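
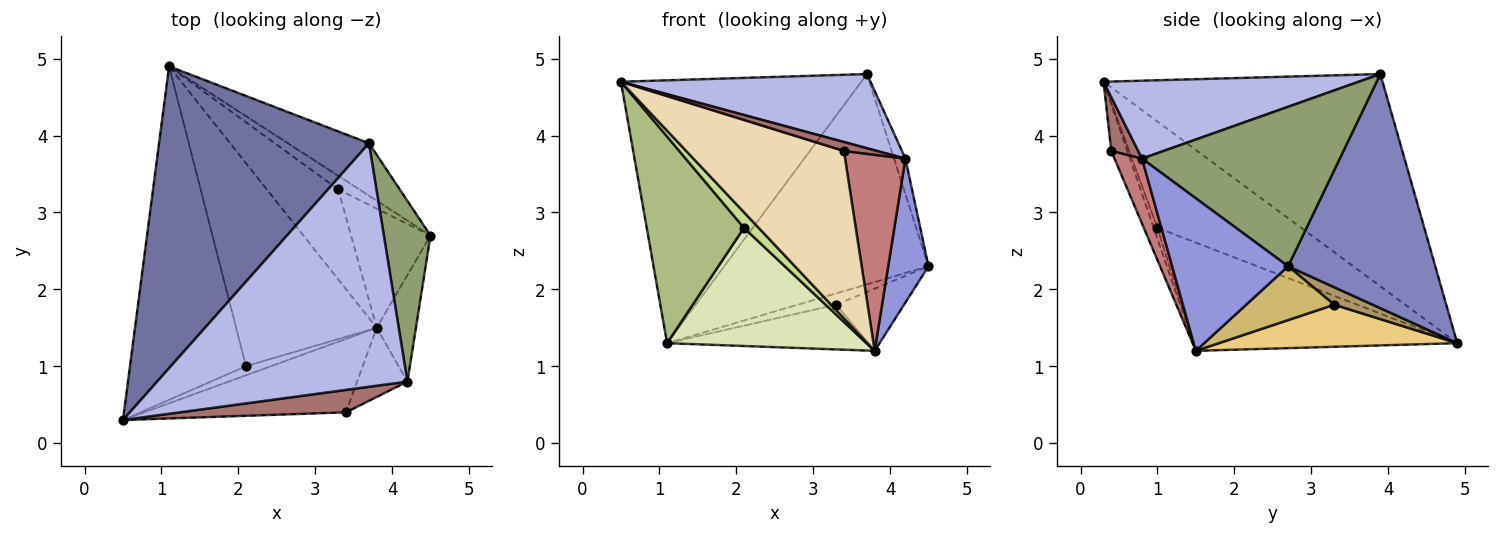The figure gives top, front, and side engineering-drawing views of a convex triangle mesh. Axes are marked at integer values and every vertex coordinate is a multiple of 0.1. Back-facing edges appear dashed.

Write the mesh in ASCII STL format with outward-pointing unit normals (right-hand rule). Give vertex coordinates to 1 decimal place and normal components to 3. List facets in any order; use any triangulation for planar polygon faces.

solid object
 facet normal -0.606 0.522 0.600
  outer loop
   vertex 3.7 3.9 4.8
   vertex 1.1 4.9 1.3
   vertex 0.5 0.3 4.7
  endloop
 endfacet
 facet normal 0.573 0.795 -0.198
  outer loop
   vertex 3.7 3.9 4.8
   vertex 4.5 2.7 2.3
   vertex 1.1 4.9 1.3
  endloop
 endfacet
 facet normal 0.918 -0.319 -0.236
  outer loop
   vertex 4.2 0.8 3.7
   vertex 3.8 1.5 1.2
   vertex 4.5 2.7 2.3
  endloop
 endfacet
 facet normal 0.286 -0.279 0.917
  outer loop
   vertex 4.2 0.8 3.7
   vertex 3.7 3.9 4.8
   vertex 0.5 0.3 4.7
  endloop
 endfacet
 facet normal 0.958 0.055 0.280
  outer loop
   vertex 4.2 0.8 3.7
   vertex 4.5 2.7 2.3
   vertex 3.7 3.9 4.8
  endloop
 endfacet
 facet normal -0.615 -0.415 -0.671
  outer loop
   vertex 2.1 1.0 2.8
   vertex 0.5 0.3 4.7
   vertex 1.1 4.9 1.3
  endloop
 endfacet
 facet normal -0.214 -0.844 -0.491
  outer loop
   vertex 2.1 1.0 2.8
   vertex 3.8 1.5 1.2
   vertex 0.5 0.3 4.7
  endloop
 endfacet
 facet normal -0.554 -0.419 -0.720
  outer loop
   vertex 2.1 1.0 2.8
   vertex 1.1 4.9 1.3
   vertex 3.8 1.5 1.2
  endloop
 endfacet
 facet normal 0.539 0.539 -0.647
  outer loop
   vertex 3.3 3.3 1.8
   vertex 1.1 4.9 1.3
   vertex 4.5 2.7 2.3
  endloop
 endfacet
 facet normal 0.515 0.396 -0.760
  outer loop
   vertex 3.3 3.3 1.8
   vertex 4.5 2.7 2.3
   vertex 3.8 1.5 1.2
  endloop
 endfacet
 facet normal 0.466 0.394 -0.792
  outer loop
   vertex 3.3 3.3 1.8
   vertex 3.8 1.5 1.2
   vertex 1.1 4.9 1.3
  endloop
 endfacet
 facet normal -0.093 -0.912 -0.400
  outer loop
   vertex 3.4 0.4 3.8
   vertex 0.5 0.3 4.7
   vertex 3.8 1.5 1.2
  endloop
 endfacet
 facet normal 0.288 -0.354 0.890
  outer loop
   vertex 3.4 0.4 3.8
   vertex 4.2 0.8 3.7
   vertex 0.5 0.3 4.7
  endloop
 endfacet
 facet normal 0.395 -0.866 -0.306
  outer loop
   vertex 3.4 0.4 3.8
   vertex 3.8 1.5 1.2
   vertex 4.2 0.8 3.7
  endloop
 endfacet
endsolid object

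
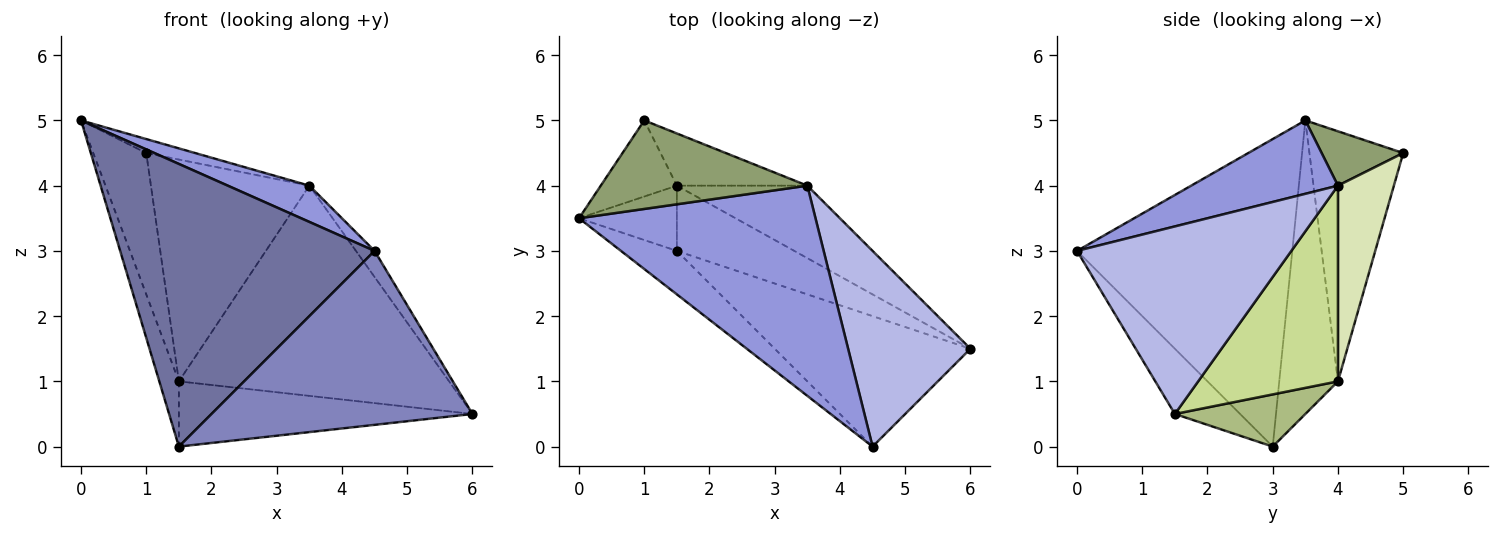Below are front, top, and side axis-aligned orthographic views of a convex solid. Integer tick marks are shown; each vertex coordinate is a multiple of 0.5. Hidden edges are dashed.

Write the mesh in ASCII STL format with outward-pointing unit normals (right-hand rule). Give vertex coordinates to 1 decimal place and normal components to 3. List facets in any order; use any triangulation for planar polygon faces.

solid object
 facet normal -0.642 -0.758 -0.117
  outer loop
   vertex 1.5 3.0 0.0
   vertex 4.5 0.0 3.0
   vertex 0.0 3.5 5.0
  endloop
 endfacet
 facet normal -0.196 -0.784 -0.588
  outer loop
   vertex 1.5 3.0 0.0
   vertex 6.0 1.5 0.5
   vertex 4.5 0.0 3.0
  endloop
 endfacet
 facet normal 0.292 -0.162 0.942
  outer loop
   vertex 3.5 4.0 4.0
   vertex 0.0 3.5 5.0
   vertex 4.5 0.0 3.0
  endloop
 endfacet
 facet normal 0.835 0.073 0.545
  outer loop
   vertex 3.5 4.0 4.0
   vertex 4.5 0.0 3.0
   vertex 6.0 1.5 0.5
  endloop
 endfacet
 facet normal 0.252 0.151 0.956
  outer loop
   vertex 1.0 5.0 4.5
   vertex 0.0 3.5 5.0
   vertex 3.5 4.0 4.0
  endloop
 endfacet
 facet normal 0.300 0.675 -0.675
  outer loop
   vertex 1.5 4.0 1.0
   vertex 6.0 1.5 0.5
   vertex 1.5 3.0 0.0
  endloop
 endfacet
 facet normal 0.439 0.849 -0.293
  outer loop
   vertex 1.5 4.0 1.0
   vertex 3.5 4.0 4.0
   vertex 6.0 1.5 0.5
  endloop
 endfacet
 facet normal 0.325 0.921 -0.217
  outer loop
   vertex 1.5 4.0 1.0
   vertex 1.0 5.0 4.5
   vertex 3.5 4.0 4.0
  endloop
 endfacet
 facet normal -0.905 0.302 -0.302
  outer loop
   vertex 1.5 4.0 1.0
   vertex 1.5 3.0 0.0
   vertex 0.0 3.5 5.0
  endloop
 endfacet
 facet normal -0.842 0.476 -0.256
  outer loop
   vertex 1.5 4.0 1.0
   vertex 0.0 3.5 5.0
   vertex 1.0 5.0 4.5
  endloop
 endfacet
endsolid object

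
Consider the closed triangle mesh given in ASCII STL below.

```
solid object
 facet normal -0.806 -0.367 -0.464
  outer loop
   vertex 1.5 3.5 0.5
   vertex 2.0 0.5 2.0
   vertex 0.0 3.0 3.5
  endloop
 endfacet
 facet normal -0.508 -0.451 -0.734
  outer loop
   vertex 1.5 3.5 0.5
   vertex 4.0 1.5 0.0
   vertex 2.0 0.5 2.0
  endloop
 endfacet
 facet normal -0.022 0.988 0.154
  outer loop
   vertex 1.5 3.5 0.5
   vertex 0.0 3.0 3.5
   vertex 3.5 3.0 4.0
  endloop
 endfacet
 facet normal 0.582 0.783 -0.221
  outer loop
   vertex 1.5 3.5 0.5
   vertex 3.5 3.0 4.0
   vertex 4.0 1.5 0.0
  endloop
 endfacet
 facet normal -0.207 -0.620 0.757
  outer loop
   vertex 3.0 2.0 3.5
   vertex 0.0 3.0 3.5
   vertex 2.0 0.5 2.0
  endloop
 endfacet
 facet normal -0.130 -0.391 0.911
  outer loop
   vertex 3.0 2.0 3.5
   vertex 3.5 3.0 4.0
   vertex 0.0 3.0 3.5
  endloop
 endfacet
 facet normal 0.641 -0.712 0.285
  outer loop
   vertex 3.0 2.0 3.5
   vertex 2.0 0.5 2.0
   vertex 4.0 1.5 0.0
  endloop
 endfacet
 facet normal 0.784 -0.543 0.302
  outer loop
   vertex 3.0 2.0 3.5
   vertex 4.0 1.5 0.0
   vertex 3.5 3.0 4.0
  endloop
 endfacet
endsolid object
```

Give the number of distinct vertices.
6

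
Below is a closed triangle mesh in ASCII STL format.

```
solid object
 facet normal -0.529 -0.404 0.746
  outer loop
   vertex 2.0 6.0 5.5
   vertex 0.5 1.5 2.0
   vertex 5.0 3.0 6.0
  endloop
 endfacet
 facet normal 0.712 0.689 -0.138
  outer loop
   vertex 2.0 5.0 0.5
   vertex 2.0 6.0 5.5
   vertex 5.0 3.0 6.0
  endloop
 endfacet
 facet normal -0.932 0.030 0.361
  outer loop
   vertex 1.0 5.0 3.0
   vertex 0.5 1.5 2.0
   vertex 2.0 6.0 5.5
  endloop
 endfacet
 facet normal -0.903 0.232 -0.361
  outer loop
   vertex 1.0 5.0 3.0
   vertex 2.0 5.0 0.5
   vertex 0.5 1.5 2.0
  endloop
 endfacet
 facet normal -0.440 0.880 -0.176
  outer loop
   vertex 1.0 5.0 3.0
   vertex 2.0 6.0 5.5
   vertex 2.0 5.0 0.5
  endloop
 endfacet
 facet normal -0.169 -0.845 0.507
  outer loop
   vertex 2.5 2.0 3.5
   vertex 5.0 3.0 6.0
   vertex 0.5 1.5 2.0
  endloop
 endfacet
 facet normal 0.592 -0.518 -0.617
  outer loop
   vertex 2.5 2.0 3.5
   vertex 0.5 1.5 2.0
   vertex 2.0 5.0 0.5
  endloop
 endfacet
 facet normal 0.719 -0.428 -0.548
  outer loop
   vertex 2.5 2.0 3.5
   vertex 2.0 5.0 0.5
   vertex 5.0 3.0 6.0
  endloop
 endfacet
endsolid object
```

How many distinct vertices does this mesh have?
6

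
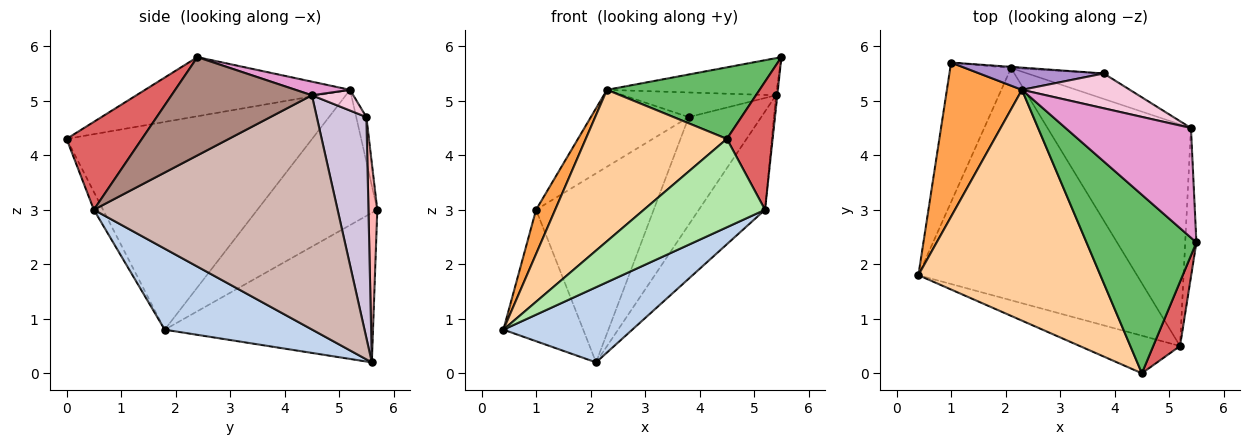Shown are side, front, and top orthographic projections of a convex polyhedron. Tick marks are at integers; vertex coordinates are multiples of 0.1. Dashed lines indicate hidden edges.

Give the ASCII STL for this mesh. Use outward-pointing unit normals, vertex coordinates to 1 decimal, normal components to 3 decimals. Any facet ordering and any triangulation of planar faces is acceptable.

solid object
 facet normal -0.873 0.335 -0.355
  outer loop
   vertex 2.1 5.6 0.2
   vertex 0.4 1.8 0.8
   vertex 1.0 5.7 3.0
  endloop
 endfacet
 facet normal 0.333 -0.290 -0.897
  outer loop
   vertex 5.2 0.5 3.0
   vertex 0.4 1.8 0.8
   vertex 2.1 5.6 0.2
  endloop
 endfacet
 facet normal -0.866 -0.138 0.480
  outer loop
   vertex 2.3 5.2 5.2
   vertex 1.0 5.7 3.0
   vertex 0.4 1.8 0.8
  endloop
 endfacet
 facet normal -0.690 -0.397 0.605
  outer loop
   vertex 4.5 0.0 4.3
   vertex 2.3 5.2 5.2
   vertex 0.4 1.8 0.8
  endloop
 endfacet
 facet normal -0.447 -0.333 0.830
  outer loop
   vertex 4.5 0.0 4.3
   vertex 5.5 2.4 5.8
   vertex 2.3 5.2 5.2
  endloop
 endfacet
 facet normal -0.070 -0.918 -0.391
  outer loop
   vertex 4.5 0.0 4.3
   vertex 0.4 1.8 0.8
   vertex 5.2 0.5 3.0
  endloop
 endfacet
 facet normal 0.827 -0.502 0.252
  outer loop
   vertex 4.5 0.0 4.3
   vertex 5.2 0.5 3.0
   vertex 5.5 2.4 5.8
  endloop
 endfacet
 facet normal 0.075 0.997 -0.006
  outer loop
   vertex 3.8 5.5 4.7
   vertex 2.1 5.6 0.2
   vertex 1.0 5.7 3.0
  endloop
 endfacet
 facet normal -0.099 0.956 0.276
  outer loop
   vertex 3.8 5.5 4.7
   vertex 1.0 5.7 3.0
   vertex 2.3 5.2 5.2
  endloop
 endfacet
 facet normal 0.554 0.810 -0.191
  outer loop
   vertex 5.4 4.5 5.1
   vertex 2.1 5.6 0.2
   vertex 3.8 5.5 4.7
  endloop
 endfacet
 facet normal 0.994 0.010 -0.113
  outer loop
   vertex 5.4 4.5 5.1
   vertex 5.5 2.4 5.8
   vertex 5.2 0.5 3.0
  endloop
 endfacet
 facet normal 0.831 0.226 -0.509
  outer loop
   vertex 5.4 4.5 5.1
   vertex 5.2 0.5 3.0
   vertex 2.1 5.6 0.2
  endloop
 endfacet
 facet normal 0.102 0.319 0.942
  outer loop
   vertex 5.4 4.5 5.1
   vertex 2.3 5.2 5.2
   vertex 5.5 2.4 5.8
  endloop
 endfacet
 facet normal 0.155 0.570 0.807
  outer loop
   vertex 5.4 4.5 5.1
   vertex 3.8 5.5 4.7
   vertex 2.3 5.2 5.2
  endloop
 endfacet
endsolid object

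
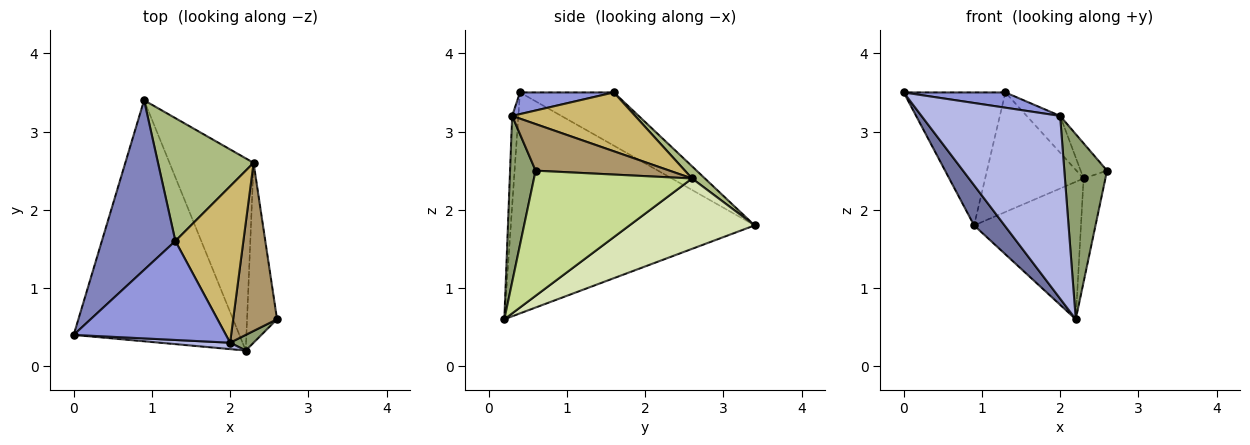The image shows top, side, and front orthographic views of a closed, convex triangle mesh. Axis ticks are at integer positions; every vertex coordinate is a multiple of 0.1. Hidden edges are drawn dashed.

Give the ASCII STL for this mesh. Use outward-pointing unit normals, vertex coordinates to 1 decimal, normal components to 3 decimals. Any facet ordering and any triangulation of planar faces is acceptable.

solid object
 facet normal -0.796 -0.100 -0.597
  outer loop
   vertex 2.2 0.2 0.6
   vertex 0.0 0.4 3.5
   vertex 0.9 3.4 1.8
  endloop
 endfacet
 facet normal -0.495 0.536 0.684
  outer loop
   vertex 1.3 1.6 3.5
   vertex 0.9 3.4 1.8
   vertex 0.0 0.4 3.5
  endloop
 endfacet
 facet normal 0.139 -0.151 0.979
  outer loop
   vertex 2.0 0.3 3.2
   vertex 1.3 1.6 3.5
   vertex 0.0 0.4 3.5
  endloop
 endfacet
 facet normal -0.045 -0.998 0.035
  outer loop
   vertex 2.0 0.3 3.2
   vertex 0.0 0.4 3.5
   vertex 2.2 0.2 0.6
  endloop
 endfacet
 facet normal 0.512 -0.856 0.072
  outer loop
   vertex 2.0 0.3 3.2
   vertex 2.2 0.2 0.6
   vertex 2.6 0.6 2.5
  endloop
 endfacet
 facet normal 0.091 0.694 0.714
  outer loop
   vertex 2.3 2.6 2.4
   vertex 0.9 3.4 1.8
   vertex 1.3 1.6 3.5
  endloop
 endfacet
 facet normal 0.964 0.133 -0.231
  outer loop
   vertex 2.3 2.6 2.4
   vertex 2.6 0.6 2.5
   vertex 2.2 0.2 0.6
  endloop
 endfacet
 facet normal 0.563 0.481 -0.672
  outer loop
   vertex 2.3 2.6 2.4
   vertex 2.2 0.2 0.6
   vertex 0.9 3.4 1.8
  endloop
 endfacet
 facet normal 0.721 0.142 0.679
  outer loop
   vertex 2.3 2.6 2.4
   vertex 2.0 0.3 3.2
   vertex 2.6 0.6 2.5
  endloop
 endfacet
 facet normal 0.644 0.175 0.745
  outer loop
   vertex 2.3 2.6 2.4
   vertex 1.3 1.6 3.5
   vertex 2.0 0.3 3.2
  endloop
 endfacet
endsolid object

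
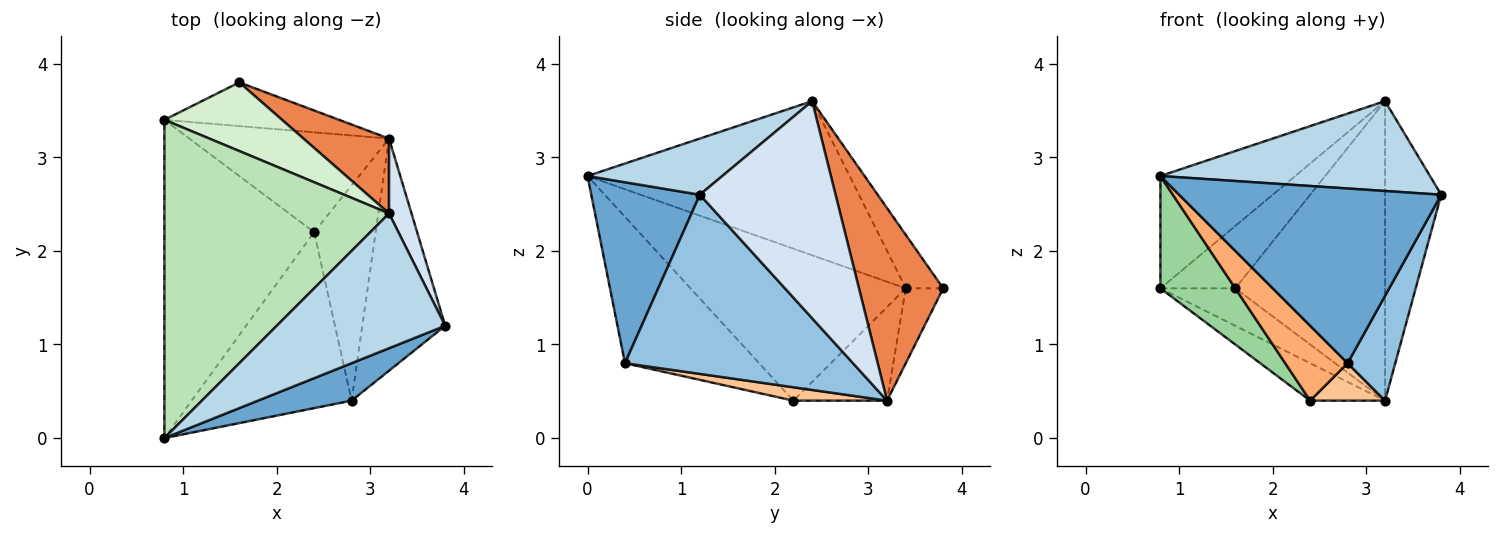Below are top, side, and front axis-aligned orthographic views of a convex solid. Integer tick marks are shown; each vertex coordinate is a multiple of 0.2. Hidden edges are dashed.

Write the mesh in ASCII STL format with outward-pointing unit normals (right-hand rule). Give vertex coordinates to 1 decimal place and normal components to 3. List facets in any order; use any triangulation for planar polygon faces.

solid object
 facet normal 0.375 -0.906 0.194
  outer loop
   vertex 2.8 0.4 0.8
   vertex 3.8 1.2 2.6
   vertex 0.8 0.0 2.8
  endloop
 endfacet
 facet normal 0.892 -0.186 -0.413
  outer loop
   vertex 2.8 0.4 0.8
   vertex 3.2 3.2 0.4
   vertex 3.8 1.2 2.6
  endloop
 endfacet
 facet normal 0.267 -0.535 0.802
  outer loop
   vertex 3.2 2.4 3.6
   vertex 0.8 0.0 2.8
   vertex 3.8 1.2 2.6
  endloop
 endfacet
 facet normal 0.920 0.381 0.095
  outer loop
   vertex 3.2 2.4 3.6
   vertex 3.8 1.2 2.6
   vertex 3.2 3.2 0.4
  endloop
 endfacet
 facet normal 0.479 0.852 0.213
  outer loop
   vertex 3.2 2.4 3.6
   vertex 3.2 3.2 0.4
   vertex 1.6 3.8 1.6
  endloop
 endfacet
 facet normal -0.644 -0.300 -0.704
  outer loop
   vertex 2.4 2.2 0.4
   vertex 2.8 0.4 0.8
   vertex 0.8 0.0 2.8
  endloop
 endfacet
 facet normal 0.209 -0.168 -0.963
  outer loop
   vertex 2.4 2.2 0.4
   vertex 3.2 3.2 0.4
   vertex 2.8 0.4 0.8
  endloop
 endfacet
 facet normal -0.309 0.619 -0.722
  outer loop
   vertex 0.8 3.4 1.6
   vertex 1.6 3.8 1.6
   vertex 3.2 3.2 0.4
  endloop
 endfacet
 facet normal -0.402 0.322 -0.857
  outer loop
   vertex 0.8 3.4 1.6
   vertex 3.2 3.2 0.4
   vertex 2.4 2.2 0.4
  endloop
 endfacet
 facet normal -0.691 -0.240 -0.681
  outer loop
   vertex 0.8 3.4 1.6
   vertex 2.4 2.2 0.4
   vertex 0.8 0.0 2.8
  endloop
 endfacet
 facet normal -0.543 0.279 0.792
  outer loop
   vertex 0.8 3.4 1.6
   vertex 0.8 0.0 2.8
   vertex 3.2 2.4 3.6
  endloop
 endfacet
 facet normal -0.319 0.638 0.701
  outer loop
   vertex 0.8 3.4 1.6
   vertex 3.2 2.4 3.6
   vertex 1.6 3.8 1.6
  endloop
 endfacet
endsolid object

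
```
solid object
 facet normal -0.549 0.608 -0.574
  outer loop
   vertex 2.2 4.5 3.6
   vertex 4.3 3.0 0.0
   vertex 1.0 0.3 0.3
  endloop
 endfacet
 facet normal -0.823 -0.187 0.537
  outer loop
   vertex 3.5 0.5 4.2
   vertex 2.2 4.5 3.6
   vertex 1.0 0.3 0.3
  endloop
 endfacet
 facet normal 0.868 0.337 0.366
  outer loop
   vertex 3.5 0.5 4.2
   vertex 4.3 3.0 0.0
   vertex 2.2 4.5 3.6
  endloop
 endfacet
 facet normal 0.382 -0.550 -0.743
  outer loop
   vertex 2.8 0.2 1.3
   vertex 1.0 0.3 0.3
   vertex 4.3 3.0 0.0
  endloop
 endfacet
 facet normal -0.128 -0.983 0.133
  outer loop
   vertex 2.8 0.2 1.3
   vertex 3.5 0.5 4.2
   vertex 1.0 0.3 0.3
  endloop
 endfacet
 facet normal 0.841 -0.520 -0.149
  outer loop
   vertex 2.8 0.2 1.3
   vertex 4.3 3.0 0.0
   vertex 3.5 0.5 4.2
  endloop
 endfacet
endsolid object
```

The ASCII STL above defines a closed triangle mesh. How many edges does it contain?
9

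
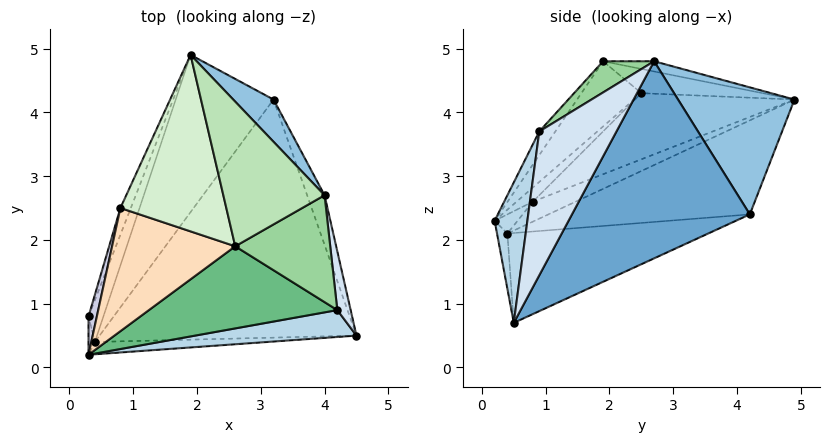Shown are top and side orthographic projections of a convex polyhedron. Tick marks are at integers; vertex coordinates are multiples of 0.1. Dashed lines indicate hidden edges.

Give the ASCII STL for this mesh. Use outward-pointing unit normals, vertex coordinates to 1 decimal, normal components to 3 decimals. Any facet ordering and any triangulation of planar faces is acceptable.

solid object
 facet normal 0.928 0.364 -0.082
  outer loop
   vertex 3.2 4.2 2.4
   vertex 4.0 2.7 4.8
   vertex 4.5 0.5 0.7
  endloop
 endfacet
 facet normal 0.677 0.704 0.215
  outer loop
   vertex 3.2 4.2 2.4
   vertex 1.9 4.9 4.2
   vertex 4.0 2.7 4.8
  endloop
 endfacet
 facet normal 0.125 -0.982 0.143
  outer loop
   vertex 4.2 0.9 3.7
   vertex 0.3 0.2 2.3
   vertex 4.5 0.5 0.7
  endloop
 endfacet
 facet normal 0.994 0.054 0.092
  outer loop
   vertex 4.2 0.9 3.7
   vertex 4.5 0.5 0.7
   vertex 4.0 2.7 4.8
  endloop
 endfacet
 facet normal -0.603 0.494 -0.627
  outer loop
   vertex 0.4 0.4 2.1
   vertex 1.9 4.9 4.2
   vertex 3.2 4.2 2.4
  endloop
 endfacet
 facet normal -0.239 -0.624 -0.744
  outer loop
   vertex 0.4 0.4 2.1
   vertex 4.5 0.5 0.7
   vertex 0.3 0.2 2.3
  endloop
 endfacet
 facet normal -0.315 0.303 -0.900
  outer loop
   vertex 0.4 0.4 2.1
   vertex 3.2 4.2 2.4
   vertex 4.5 0.5 0.7
  endloop
 endfacet
 facet normal -0.389 -0.555 0.735
  outer loop
   vertex 2.6 1.9 4.8
   vertex 0.8 2.5 4.3
   vertex 0.3 0.2 2.3
  endloop
 endfacet
 facet normal -0.076 -0.790 0.608
  outer loop
   vertex 2.6 1.9 4.8
   vertex 0.3 0.2 2.3
   vertex 4.2 0.9 3.7
  endloop
 endfacet
 facet normal 0.274 -0.479 0.834
  outer loop
   vertex 2.6 1.9 4.8
   vertex 4.2 0.9 3.7
   vertex 4.0 2.7 4.8
  endloop
 endfacet
 facet normal -0.099 0.173 0.980
  outer loop
   vertex 2.6 1.9 4.8
   vertex 4.0 2.7 4.8
   vertex 1.9 4.9 4.2
  endloop
 endfacet
 facet normal -0.221 0.141 0.965
  outer loop
   vertex 2.6 1.9 4.8
   vertex 1.9 4.9 4.2
   vertex 0.8 2.5 4.3
  endloop
 endfacet
 facet normal -0.902 0.408 -0.142
  outer loop
   vertex 0.3 0.8 2.6
   vertex 0.8 2.5 4.3
   vertex 1.9 4.9 4.2
  endloop
 endfacet
 facet normal -0.704 0.479 -0.524
  outer loop
   vertex 0.3 0.8 2.6
   vertex 1.9 4.9 4.2
   vertex 0.4 0.4 2.1
  endloop
 endfacet
 facet normal -0.836 -0.246 0.491
  outer loop
   vertex 0.3 0.8 2.6
   vertex 0.3 0.2 2.3
   vertex 0.8 2.5 4.3
  endloop
 endfacet
 facet normal -0.937 0.156 -0.312
  outer loop
   vertex 0.3 0.8 2.6
   vertex 0.4 0.4 2.1
   vertex 0.3 0.2 2.3
  endloop
 endfacet
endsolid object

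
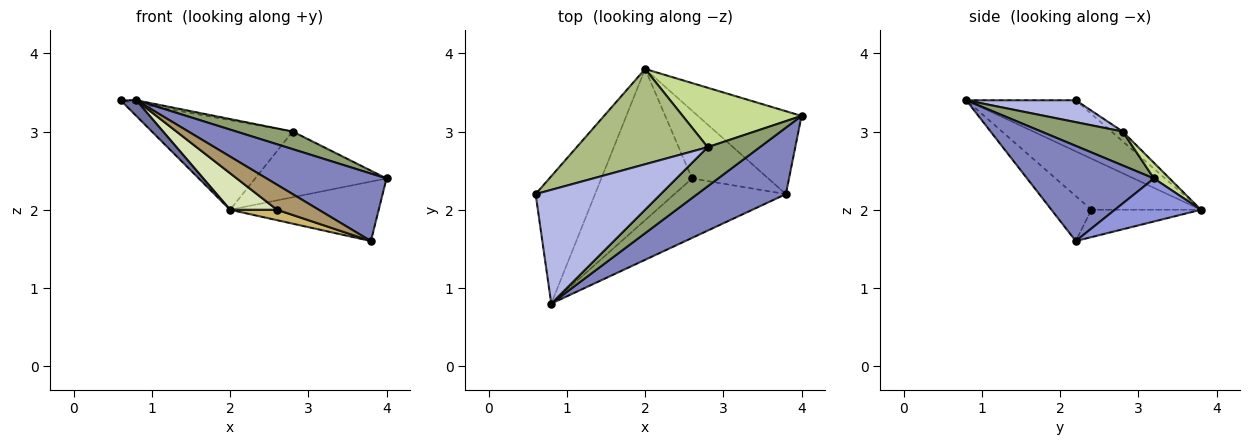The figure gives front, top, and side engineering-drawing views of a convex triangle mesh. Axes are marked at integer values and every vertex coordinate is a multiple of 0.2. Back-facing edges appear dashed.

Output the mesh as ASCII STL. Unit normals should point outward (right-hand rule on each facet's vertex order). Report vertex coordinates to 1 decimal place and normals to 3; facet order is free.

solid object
 facet normal -0.649 -0.093 -0.755
  outer loop
   vertex 2.0 3.8 2.0
   vertex 0.8 0.8 3.4
   vertex 0.6 2.2 3.4
  endloop
 endfacet
 facet normal 0.602 -0.569 0.561
  outer loop
   vertex 3.8 2.2 1.6
   vertex 4.0 3.2 2.4
   vertex 0.8 0.8 3.4
  endloop
 endfacet
 facet normal 0.320 0.552 -0.770
  outer loop
   vertex 3.8 2.2 1.6
   vertex 2.0 3.8 2.0
   vertex 4.0 3.2 2.4
  endloop
 endfacet
 facet normal 0.172 0.025 0.985
  outer loop
   vertex 2.8 2.8 3.0
   vertex 0.6 2.2 3.4
   vertex 0.8 0.8 3.4
  endloop
 endfacet
 facet normal 0.510 -0.353 0.784
  outer loop
   vertex 2.8 2.8 3.0
   vertex 0.8 0.8 3.4
   vertex 4.0 3.2 2.4
  endloop
 endfacet
 facet normal -0.054 0.684 0.727
  outer loop
   vertex 2.8 2.8 3.0
   vertex 2.0 3.8 2.0
   vertex 0.6 2.2 3.4
  endloop
 endfacet
 facet normal 0.088 0.739 0.668
  outer loop
   vertex 2.8 2.8 3.0
   vertex 4.0 3.2 2.4
   vertex 2.0 3.8 2.0
  endloop
 endfacet
 facet normal -0.480 -0.206 -0.853
  outer loop
   vertex 2.6 2.4 2.0
   vertex 0.8 0.8 3.4
   vertex 2.0 3.8 2.0
  endloop
 endfacet
 facet normal -0.349 -0.364 -0.864
  outer loop
   vertex 2.6 2.4 2.0
   vertex 3.8 2.2 1.6
   vertex 0.8 0.8 3.4
  endloop
 endfacet
 facet normal -0.334 -0.143 -0.931
  outer loop
   vertex 2.6 2.4 2.0
   vertex 2.0 3.8 2.0
   vertex 3.8 2.2 1.6
  endloop
 endfacet
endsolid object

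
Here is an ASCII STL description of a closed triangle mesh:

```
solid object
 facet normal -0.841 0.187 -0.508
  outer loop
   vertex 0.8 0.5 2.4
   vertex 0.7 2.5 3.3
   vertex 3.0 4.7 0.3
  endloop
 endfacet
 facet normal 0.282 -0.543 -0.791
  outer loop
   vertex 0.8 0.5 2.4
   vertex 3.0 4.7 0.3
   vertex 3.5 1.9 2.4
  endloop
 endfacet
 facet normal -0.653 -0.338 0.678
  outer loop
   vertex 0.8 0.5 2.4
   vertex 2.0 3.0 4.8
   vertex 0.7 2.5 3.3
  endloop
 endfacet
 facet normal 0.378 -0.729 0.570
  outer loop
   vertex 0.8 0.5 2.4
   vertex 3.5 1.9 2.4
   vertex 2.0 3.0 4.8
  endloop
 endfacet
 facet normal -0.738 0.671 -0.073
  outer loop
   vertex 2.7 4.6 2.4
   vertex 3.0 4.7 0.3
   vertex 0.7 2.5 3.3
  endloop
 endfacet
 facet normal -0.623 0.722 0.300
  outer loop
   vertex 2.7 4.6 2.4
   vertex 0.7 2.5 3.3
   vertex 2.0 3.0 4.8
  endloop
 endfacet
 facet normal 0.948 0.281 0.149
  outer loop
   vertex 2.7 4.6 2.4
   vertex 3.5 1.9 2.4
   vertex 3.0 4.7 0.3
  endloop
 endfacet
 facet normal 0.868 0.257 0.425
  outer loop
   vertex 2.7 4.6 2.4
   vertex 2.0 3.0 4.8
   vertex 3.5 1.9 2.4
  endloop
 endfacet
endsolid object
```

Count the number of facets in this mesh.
8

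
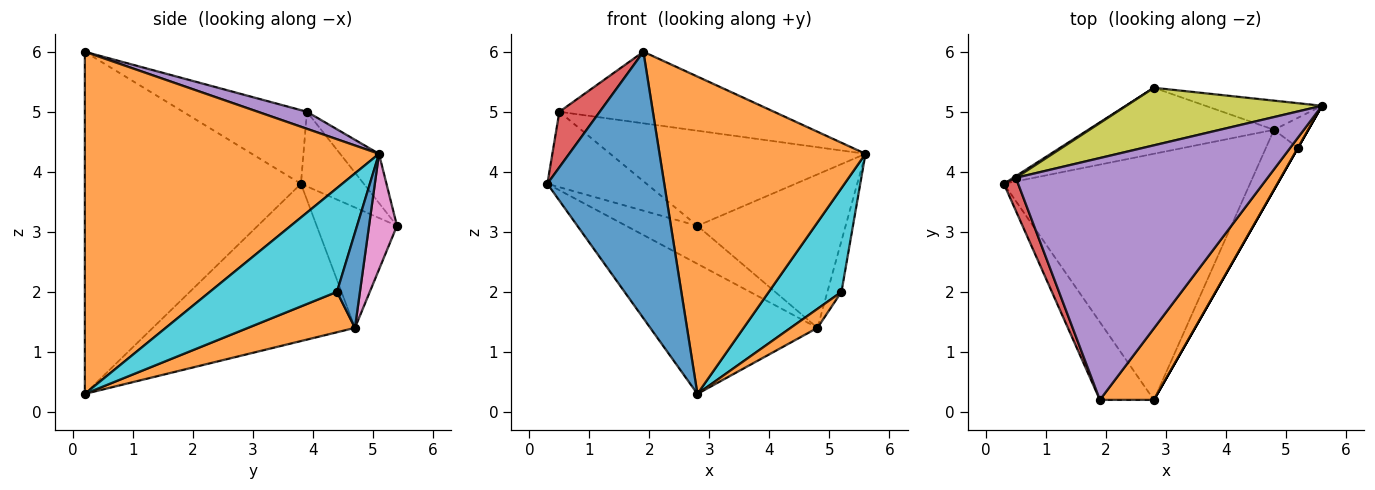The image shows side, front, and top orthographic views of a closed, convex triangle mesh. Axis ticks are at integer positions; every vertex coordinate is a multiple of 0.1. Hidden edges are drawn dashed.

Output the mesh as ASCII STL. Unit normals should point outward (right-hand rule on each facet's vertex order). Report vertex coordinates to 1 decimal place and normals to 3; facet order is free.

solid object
 facet normal -0.871 -0.471 -0.138
  outer loop
   vertex 1.9 0.2 6.0
   vertex 0.3 3.8 3.8
   vertex 2.8 0.2 0.3
  endloop
 endfacet
 facet normal 0.812 -0.569 0.128
  outer loop
   vertex 1.9 0.2 6.0
   vertex 2.8 0.2 0.3
   vertex 5.6 5.1 4.3
  endloop
 endfacet
 facet normal -0.492 0.407 -0.770
  outer loop
   vertex 4.8 4.7 1.4
   vertex 2.8 0.2 0.3
   vertex 0.3 3.8 3.8
  endloop
 endfacet
 facet normal -0.935 -0.305 0.181
  outer loop
   vertex 0.5 3.9 5.0
   vertex 0.3 3.8 3.8
   vertex 1.9 0.2 6.0
  endloop
 endfacet
 facet normal 0.065 0.283 0.957
  outer loop
   vertex 0.5 3.9 5.0
   vertex 1.9 0.2 6.0
   vertex 5.6 5.1 4.3
  endloop
 endfacet
 facet normal -0.490 0.435 -0.755
  outer loop
   vertex 2.8 5.4 3.1
   vertex 4.8 4.7 1.4
   vertex 0.3 3.8 3.8
  endloop
 endfacet
 facet normal 0.182 0.966 -0.183
  outer loop
   vertex 2.8 5.4 3.1
   vertex 5.6 5.1 4.3
   vertex 4.8 4.7 1.4
  endloop
 endfacet
 facet normal -0.535 0.845 0.019
  outer loop
   vertex 2.8 5.4 3.1
   vertex 0.3 3.8 3.8
   vertex 0.5 3.9 5.0
  endloop
 endfacet
 facet normal -0.129 0.848 0.513
  outer loop
   vertex 2.8 5.4 3.1
   vertex 0.5 3.9 5.0
   vertex 5.6 5.1 4.3
  endloop
 endfacet
 facet normal 0.868 -0.496 0.000
  outer loop
   vertex 5.2 4.4 2.0
   vertex 5.6 5.1 4.3
   vertex 2.8 0.2 0.3
  endloop
 endfacet
 facet normal 0.815 0.499 -0.294
  outer loop
   vertex 5.2 4.4 2.0
   vertex 4.8 4.7 1.4
   vertex 5.6 5.1 4.3
  endloop
 endfacet
 facet normal 0.769 -0.193 -0.609
  outer loop
   vertex 5.2 4.4 2.0
   vertex 2.8 0.2 0.3
   vertex 4.8 4.7 1.4
  endloop
 endfacet
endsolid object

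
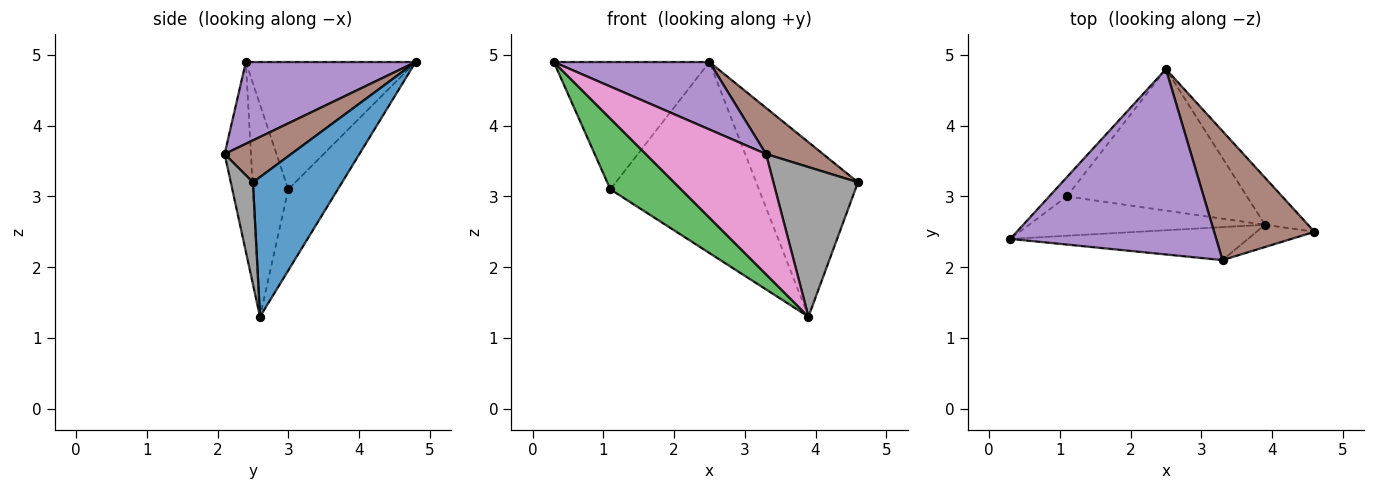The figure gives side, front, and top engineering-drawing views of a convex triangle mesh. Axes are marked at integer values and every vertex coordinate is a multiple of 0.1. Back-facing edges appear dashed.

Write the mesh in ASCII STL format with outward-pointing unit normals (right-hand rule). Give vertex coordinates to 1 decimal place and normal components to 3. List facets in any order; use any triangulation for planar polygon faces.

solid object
 facet normal 0.646 0.737 -0.199
  outer loop
   vertex 3.9 2.6 1.3
   vertex 2.5 4.8 4.9
   vertex 4.6 2.5 3.2
  endloop
 endfacet
 facet normal -0.733 0.672 -0.102
  outer loop
   vertex 1.1 3.0 3.1
   vertex 0.3 2.4 4.9
   vertex 2.5 4.8 4.9
  endloop
 endfacet
 facet normal -0.400 -0.801 -0.445
  outer loop
   vertex 1.1 3.0 3.1
   vertex 3.9 2.6 1.3
   vertex 0.3 2.4 4.9
  endloop
 endfacet
 facet normal -0.259 0.776 -0.575
  outer loop
   vertex 1.1 3.0 3.1
   vertex 2.5 4.8 4.9
   vertex 3.9 2.6 1.3
  endloop
 endfacet
 facet normal 0.349 -0.320 0.880
  outer loop
   vertex 3.3 2.1 3.6
   vertex 2.5 4.8 4.9
   vertex 0.3 2.4 4.9
  endloop
 endfacet
 facet normal 0.366 -0.313 0.876
  outer loop
   vertex 3.3 2.1 3.6
   vertex 4.6 2.5 3.2
   vertex 2.5 4.8 4.9
  endloop
 endfacet
 facet normal -0.207 -0.944 -0.259
  outer loop
   vertex 3.3 2.1 3.6
   vertex 0.3 2.4 4.9
   vertex 3.9 2.6 1.3
  endloop
 endfacet
 facet normal 0.251 -0.957 -0.143
  outer loop
   vertex 3.3 2.1 3.6
   vertex 3.9 2.6 1.3
   vertex 4.6 2.5 3.2
  endloop
 endfacet
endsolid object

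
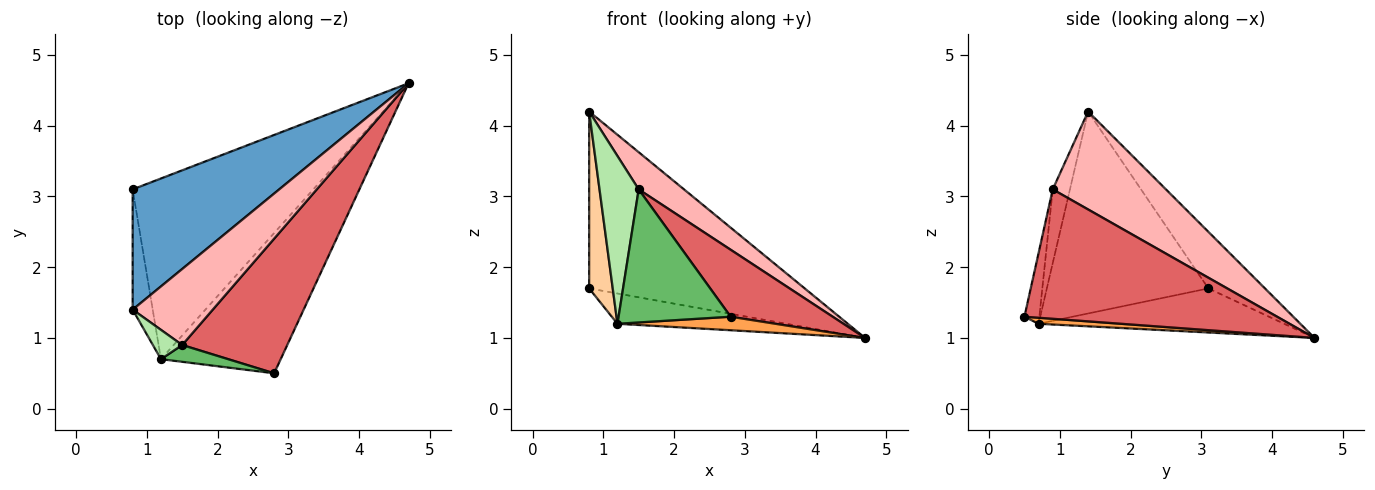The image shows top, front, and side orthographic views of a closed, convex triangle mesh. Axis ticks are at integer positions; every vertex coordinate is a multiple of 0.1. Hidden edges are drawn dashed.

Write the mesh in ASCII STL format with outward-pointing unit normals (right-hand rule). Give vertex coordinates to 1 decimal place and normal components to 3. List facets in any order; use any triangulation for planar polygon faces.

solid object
 facet normal -0.212 0.808 0.550
  outer loop
   vertex 0.8 1.4 4.2
   vertex 4.7 4.6 1.0
   vertex 0.8 3.1 1.7
  endloop
 endfacet
 facet normal -0.234 0.161 -0.959
  outer loop
   vertex 1.2 0.7 1.2
   vertex 0.8 3.1 1.7
   vertex 4.7 4.6 1.0
  endloop
 endfacet
 facet normal 0.050 -0.096 -0.994
  outer loop
   vertex 1.2 0.7 1.2
   vertex 4.7 4.6 1.0
   vertex 2.8 0.5 1.3
  endloop
 endfacet
 facet normal -0.985 -0.144 -0.098
  outer loop
   vertex 1.2 0.7 1.2
   vertex 0.8 1.4 4.2
   vertex 0.8 3.1 1.7
  endloop
 endfacet
 facet normal -0.131 -0.984 0.124
  outer loop
   vertex 1.5 0.9 3.1
   vertex 1.2 0.7 1.2
   vertex 2.8 0.5 1.3
  endloop
 endfacet
 facet normal -0.398 -0.904 0.158
  outer loop
   vertex 1.5 0.9 3.1
   vertex 0.8 1.4 4.2
   vertex 1.2 0.7 1.2
  endloop
 endfacet
 facet normal 0.741 -0.299 0.601
  outer loop
   vertex 1.5 0.9 3.1
   vertex 2.8 0.5 1.3
   vertex 4.7 4.6 1.0
  endloop
 endfacet
 facet normal 0.739 -0.296 0.605
  outer loop
   vertex 1.5 0.9 3.1
   vertex 4.7 4.6 1.0
   vertex 0.8 1.4 4.2
  endloop
 endfacet
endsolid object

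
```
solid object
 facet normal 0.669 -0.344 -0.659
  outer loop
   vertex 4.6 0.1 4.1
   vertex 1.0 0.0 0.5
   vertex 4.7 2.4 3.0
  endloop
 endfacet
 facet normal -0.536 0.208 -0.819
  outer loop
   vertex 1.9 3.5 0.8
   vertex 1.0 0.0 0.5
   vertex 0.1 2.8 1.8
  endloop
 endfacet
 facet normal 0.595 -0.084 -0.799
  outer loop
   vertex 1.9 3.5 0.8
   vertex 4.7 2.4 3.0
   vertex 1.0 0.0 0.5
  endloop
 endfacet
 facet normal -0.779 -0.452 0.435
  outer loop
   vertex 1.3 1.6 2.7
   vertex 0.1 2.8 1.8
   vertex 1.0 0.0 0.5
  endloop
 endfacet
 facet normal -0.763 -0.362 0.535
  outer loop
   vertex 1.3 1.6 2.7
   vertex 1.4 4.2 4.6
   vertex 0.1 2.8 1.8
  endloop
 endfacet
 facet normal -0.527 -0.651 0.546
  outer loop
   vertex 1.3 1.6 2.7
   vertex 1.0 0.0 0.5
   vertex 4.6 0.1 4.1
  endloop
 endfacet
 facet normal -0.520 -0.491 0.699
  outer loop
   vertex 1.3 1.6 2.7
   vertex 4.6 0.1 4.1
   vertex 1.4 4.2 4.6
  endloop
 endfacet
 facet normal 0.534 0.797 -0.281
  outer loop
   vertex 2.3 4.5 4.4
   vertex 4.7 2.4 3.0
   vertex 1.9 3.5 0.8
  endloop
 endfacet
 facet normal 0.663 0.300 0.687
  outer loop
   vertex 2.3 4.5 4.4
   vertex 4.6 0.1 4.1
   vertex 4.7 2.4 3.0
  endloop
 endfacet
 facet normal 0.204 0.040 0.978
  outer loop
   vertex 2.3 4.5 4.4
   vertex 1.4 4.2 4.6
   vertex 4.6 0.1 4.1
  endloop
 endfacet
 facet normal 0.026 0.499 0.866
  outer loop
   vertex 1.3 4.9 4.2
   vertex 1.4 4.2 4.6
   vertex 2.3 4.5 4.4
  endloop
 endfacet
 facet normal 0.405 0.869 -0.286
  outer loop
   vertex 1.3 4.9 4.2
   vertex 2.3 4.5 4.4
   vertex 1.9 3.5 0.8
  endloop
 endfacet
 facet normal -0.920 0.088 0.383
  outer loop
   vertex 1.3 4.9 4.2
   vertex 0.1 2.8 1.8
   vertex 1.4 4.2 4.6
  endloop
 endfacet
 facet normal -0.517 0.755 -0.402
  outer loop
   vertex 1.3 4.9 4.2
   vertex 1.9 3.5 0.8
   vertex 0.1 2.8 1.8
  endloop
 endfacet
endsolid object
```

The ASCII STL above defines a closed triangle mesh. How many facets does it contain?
14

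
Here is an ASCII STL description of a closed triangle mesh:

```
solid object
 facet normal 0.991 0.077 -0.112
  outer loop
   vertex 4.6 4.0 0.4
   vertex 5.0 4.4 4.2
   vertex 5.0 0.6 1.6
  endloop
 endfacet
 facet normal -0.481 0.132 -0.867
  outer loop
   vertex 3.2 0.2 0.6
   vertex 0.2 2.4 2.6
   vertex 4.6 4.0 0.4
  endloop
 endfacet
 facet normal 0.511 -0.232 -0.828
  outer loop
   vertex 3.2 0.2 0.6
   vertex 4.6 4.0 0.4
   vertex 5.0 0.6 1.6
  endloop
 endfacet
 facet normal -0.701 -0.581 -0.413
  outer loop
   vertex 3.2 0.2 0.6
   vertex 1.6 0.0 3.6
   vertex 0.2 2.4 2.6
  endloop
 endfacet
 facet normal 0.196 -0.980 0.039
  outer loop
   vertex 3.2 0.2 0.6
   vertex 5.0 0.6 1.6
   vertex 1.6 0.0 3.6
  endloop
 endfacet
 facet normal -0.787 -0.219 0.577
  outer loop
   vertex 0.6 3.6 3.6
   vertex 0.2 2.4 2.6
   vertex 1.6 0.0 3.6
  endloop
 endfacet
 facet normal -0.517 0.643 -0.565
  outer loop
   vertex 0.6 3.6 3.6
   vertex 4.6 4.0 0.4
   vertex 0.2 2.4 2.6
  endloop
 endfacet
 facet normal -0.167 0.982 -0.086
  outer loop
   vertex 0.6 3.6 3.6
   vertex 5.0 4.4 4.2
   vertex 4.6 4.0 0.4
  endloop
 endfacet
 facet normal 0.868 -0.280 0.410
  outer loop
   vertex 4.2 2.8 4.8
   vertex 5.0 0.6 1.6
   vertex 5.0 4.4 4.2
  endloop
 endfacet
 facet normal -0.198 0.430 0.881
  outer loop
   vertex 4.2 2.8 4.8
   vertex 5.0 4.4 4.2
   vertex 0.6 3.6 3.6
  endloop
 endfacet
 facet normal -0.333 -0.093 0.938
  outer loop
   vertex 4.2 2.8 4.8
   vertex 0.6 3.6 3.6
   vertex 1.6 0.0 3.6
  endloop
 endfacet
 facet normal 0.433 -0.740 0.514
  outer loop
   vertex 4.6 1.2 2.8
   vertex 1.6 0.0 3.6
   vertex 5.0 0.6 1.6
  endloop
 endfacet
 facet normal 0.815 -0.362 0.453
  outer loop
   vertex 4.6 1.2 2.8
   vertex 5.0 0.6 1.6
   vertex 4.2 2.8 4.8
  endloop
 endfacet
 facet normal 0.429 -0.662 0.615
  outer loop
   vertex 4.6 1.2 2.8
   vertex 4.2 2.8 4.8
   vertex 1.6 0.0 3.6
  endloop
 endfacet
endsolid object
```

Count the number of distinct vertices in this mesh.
9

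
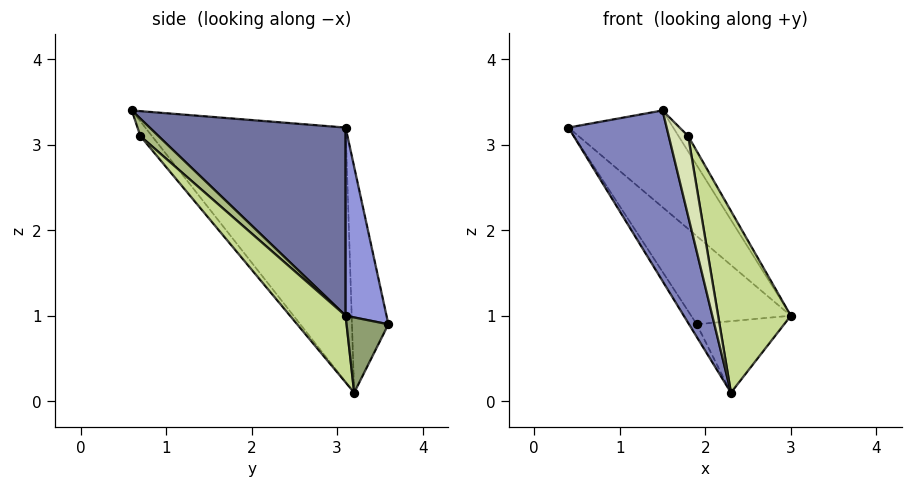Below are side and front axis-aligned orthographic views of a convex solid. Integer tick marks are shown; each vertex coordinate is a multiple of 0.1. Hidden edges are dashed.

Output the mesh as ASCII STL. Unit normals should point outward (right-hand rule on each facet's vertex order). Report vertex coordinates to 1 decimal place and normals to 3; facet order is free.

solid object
 facet normal 0.611 0.326 0.722
  outer loop
   vertex 1.5 0.6 3.4
   vertex 3.0 3.1 1.0
   vertex 0.4 3.1 3.2
  endloop
 endfacet
 facet normal -0.782 -0.383 -0.492
  outer loop
   vertex 2.3 3.2 0.1
   vertex 1.5 0.6 3.4
   vertex 0.4 3.1 3.2
  endloop
 endfacet
 facet normal 0.346 0.844 0.409
  outer loop
   vertex 1.9 3.6 0.9
   vertex 0.4 3.1 3.2
   vertex 3.0 3.1 1.0
  endloop
 endfacet
 facet normal -0.841 0.178 -0.510
  outer loop
   vertex 1.9 3.6 0.9
   vertex 2.3 3.2 0.1
   vertex 0.4 3.1 3.2
  endloop
 endfacet
 facet normal 0.420 0.878 -0.229
  outer loop
   vertex 1.9 3.6 0.9
   vertex 3.0 3.1 1.0
   vertex 2.3 3.2 0.1
  endloop
 endfacet
 facet normal 0.613 0.324 0.721
  outer loop
   vertex 1.8 0.7 3.1
   vertex 3.0 3.1 1.0
   vertex 1.5 0.6 3.4
  endloop
 endfacet
 facet normal 0.530 -0.693 -0.489
  outer loop
   vertex 1.8 0.7 3.1
   vertex 2.3 3.2 0.1
   vertex 3.0 3.1 1.0
  endloop
 endfacet
 facet normal -0.402 -0.669 -0.625
  outer loop
   vertex 1.8 0.7 3.1
   vertex 1.5 0.6 3.4
   vertex 2.3 3.2 0.1
  endloop
 endfacet
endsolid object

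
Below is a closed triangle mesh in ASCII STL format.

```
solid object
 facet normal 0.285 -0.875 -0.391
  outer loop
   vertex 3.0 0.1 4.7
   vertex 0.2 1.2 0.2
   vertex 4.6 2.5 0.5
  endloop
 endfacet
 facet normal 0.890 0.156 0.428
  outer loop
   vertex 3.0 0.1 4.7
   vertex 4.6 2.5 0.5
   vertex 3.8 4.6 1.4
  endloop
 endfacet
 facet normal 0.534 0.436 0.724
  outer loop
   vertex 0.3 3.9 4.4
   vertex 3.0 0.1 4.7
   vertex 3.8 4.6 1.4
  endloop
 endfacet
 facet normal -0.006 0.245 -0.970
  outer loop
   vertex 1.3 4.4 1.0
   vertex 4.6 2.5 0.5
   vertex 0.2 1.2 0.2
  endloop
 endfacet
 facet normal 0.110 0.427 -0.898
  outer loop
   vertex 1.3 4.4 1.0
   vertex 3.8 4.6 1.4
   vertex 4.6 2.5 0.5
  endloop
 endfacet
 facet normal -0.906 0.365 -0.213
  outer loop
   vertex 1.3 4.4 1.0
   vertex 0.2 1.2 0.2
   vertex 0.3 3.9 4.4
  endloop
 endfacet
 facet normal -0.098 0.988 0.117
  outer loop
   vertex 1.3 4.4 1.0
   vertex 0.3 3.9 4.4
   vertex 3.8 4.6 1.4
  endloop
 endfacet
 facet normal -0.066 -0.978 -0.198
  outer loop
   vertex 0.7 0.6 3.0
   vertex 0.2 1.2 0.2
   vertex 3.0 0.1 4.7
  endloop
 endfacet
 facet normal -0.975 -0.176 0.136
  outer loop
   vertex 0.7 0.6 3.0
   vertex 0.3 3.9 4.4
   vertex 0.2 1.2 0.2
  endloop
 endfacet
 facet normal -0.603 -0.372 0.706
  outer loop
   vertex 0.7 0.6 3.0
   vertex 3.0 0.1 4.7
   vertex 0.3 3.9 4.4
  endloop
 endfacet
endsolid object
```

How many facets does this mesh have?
10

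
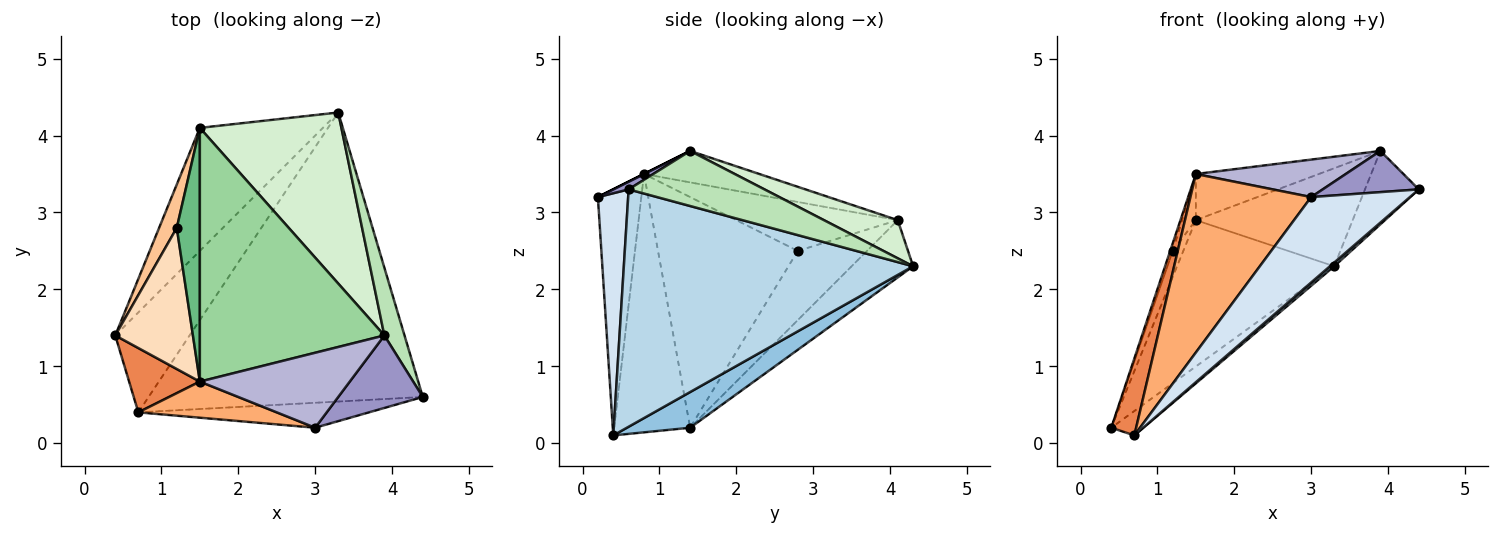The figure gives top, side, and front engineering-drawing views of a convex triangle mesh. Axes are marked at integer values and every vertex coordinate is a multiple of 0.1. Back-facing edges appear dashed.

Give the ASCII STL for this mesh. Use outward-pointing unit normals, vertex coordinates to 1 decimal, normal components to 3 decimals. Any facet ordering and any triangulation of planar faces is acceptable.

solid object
 facet normal -0.287 0.733 -0.616
  outer loop
   vertex 1.5 4.1 2.9
   vertex 3.3 4.3 2.3
   vertex 0.4 1.4 0.2
  endloop
 endfacet
 facet normal 0.423 0.215 -0.880
  outer loop
   vertex 0.7 0.4 0.1
   vertex 0.4 1.4 0.2
   vertex 3.3 4.3 2.3
  endloop
 endfacet
 facet normal 0.654 -0.010 -0.756
  outer loop
   vertex 0.7 0.4 0.1
   vertex 3.3 4.3 2.3
   vertex 4.4 0.6 3.3
  endloop
 endfacet
 facet normal 0.282 -0.921 -0.269
  outer loop
   vertex 0.7 0.4 0.1
   vertex 4.4 0.6 3.3
   vertex 3.0 0.2 3.2
  endloop
 endfacet
 facet normal -0.920 -0.301 0.252
  outer loop
   vertex 1.5 0.8 3.5
   vertex 0.4 1.4 0.2
   vertex 0.7 0.4 0.1
  endloop
 endfacet
 facet normal -0.332 -0.924 0.187
  outer loop
   vertex 1.5 0.8 3.5
   vertex 0.7 0.4 0.1
   vertex 3.0 0.2 3.2
  endloop
 endfacet
 facet normal -0.959 0.146 0.245
  outer loop
   vertex 1.2 2.8 2.5
   vertex 1.5 4.1 2.9
   vertex 0.4 1.4 0.2
  endloop
 endfacet
 facet normal -0.948 0.017 0.319
  outer loop
   vertex 1.2 2.8 2.5
   vertex 0.4 1.4 0.2
   vertex 1.5 0.8 3.5
  endloop
 endfacet
 facet normal -0.902 0.077 0.425
  outer loop
   vertex 1.2 2.8 2.5
   vertex 1.5 0.8 3.5
   vertex 1.5 4.1 2.9
  endloop
 endfacet
 facet normal -0.165 0.176 0.970
  outer loop
   vertex 3.9 1.4 3.8
   vertex 1.5 4.1 2.9
   vertex 1.5 0.8 3.5
  endloop
 endfacet
 facet normal 0.880 0.349 0.322
  outer loop
   vertex 3.9 1.4 3.8
   vertex 4.4 0.6 3.3
   vertex 3.3 4.3 2.3
  endloop
 endfacet
 facet normal 0.228 0.484 0.845
  outer loop
   vertex 3.9 1.4 3.8
   vertex 3.3 4.3 2.3
   vertex 1.5 4.1 2.9
  endloop
 endfacet
 facet normal 0.079 -0.492 0.867
  outer loop
   vertex 3.9 1.4 3.8
   vertex 3.0 0.2 3.2
   vertex 4.4 0.6 3.3
  endloop
 endfacet
 facet normal 0.000 -0.447 0.894
  outer loop
   vertex 3.9 1.4 3.8
   vertex 1.5 0.8 3.5
   vertex 3.0 0.2 3.2
  endloop
 endfacet
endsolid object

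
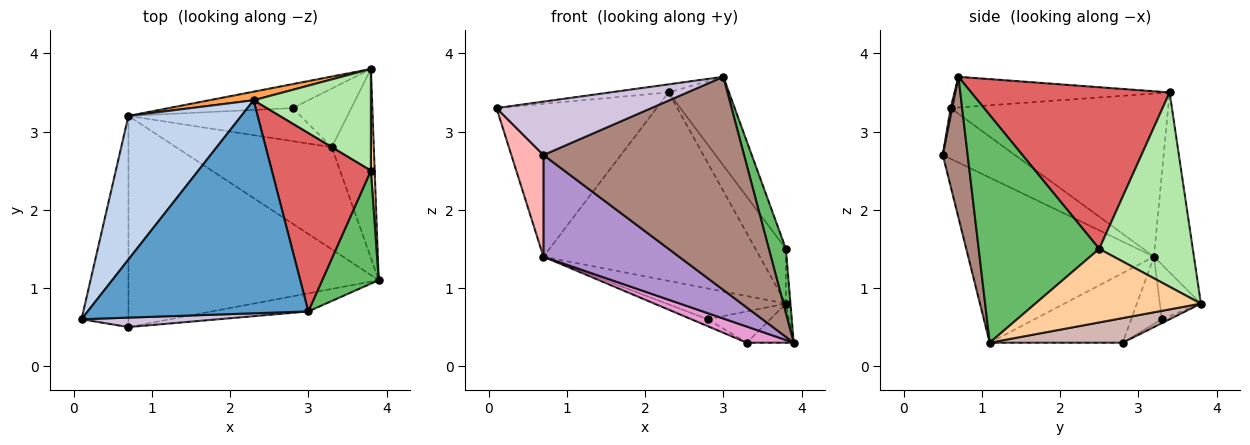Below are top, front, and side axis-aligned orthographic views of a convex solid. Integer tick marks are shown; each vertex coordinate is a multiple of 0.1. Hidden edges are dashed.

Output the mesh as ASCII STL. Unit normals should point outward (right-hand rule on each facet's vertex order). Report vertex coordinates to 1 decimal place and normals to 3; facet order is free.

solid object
 facet normal -0.138 0.038 0.990
  outer loop
   vertex 2.3 3.4 3.5
   vertex 0.1 0.6 3.3
   vertex 3.0 0.7 3.7
  endloop
 endfacet
 facet normal -0.703 0.518 0.487
  outer loop
   vertex 0.7 3.2 1.4
   vertex 0.1 0.6 3.3
   vertex 2.3 3.4 3.5
  endloop
 endfacet
 facet normal -0.181 0.982 0.045
  outer loop
   vertex 0.7 3.2 1.4
   vertex 2.3 3.4 3.5
   vertex 3.8 3.8 0.8
  endloop
 endfacet
 facet normal 0.998 0.028 0.051
  outer loop
   vertex 3.8 2.5 1.5
   vertex 3.9 1.1 0.3
   vertex 3.8 3.8 0.8
  endloop
 endfacet
 facet normal 0.962 -0.136 0.239
  outer loop
   vertex 3.8 2.5 1.5
   vertex 3.0 0.7 3.7
   vertex 3.9 1.1 0.3
  endloop
 endfacet
 facet normal 0.825 0.268 0.498
  outer loop
   vertex 3.8 2.5 1.5
   vertex 3.8 3.8 0.8
   vertex 2.3 3.4 3.5
  endloop
 endfacet
 facet normal 0.825 0.251 0.506
  outer loop
   vertex 3.8 2.5 1.5
   vertex 2.3 3.4 3.5
   vertex 3.0 0.7 3.7
  endloop
 endfacet
 facet normal -0.697 -0.311 -0.646
  outer loop
   vertex 0.7 0.5 2.7
   vertex 0.1 0.6 3.3
   vertex 0.7 3.2 1.4
  endloop
 endfacet
 facet normal -0.511 -0.373 -0.775
  outer loop
   vertex 0.7 0.5 2.7
   vertex 0.7 3.2 1.4
   vertex 3.9 1.1 0.3
  endloop
 endfacet
 facet normal 0.010 -0.985 0.174
  outer loop
   vertex 0.7 0.5 2.7
   vertex 3.0 0.7 3.7
   vertex 0.1 0.6 3.3
  endloop
 endfacet
 facet normal 0.122 -0.989 -0.084
  outer loop
   vertex 0.7 0.5 2.7
   vertex 3.9 1.1 0.3
   vertex 3.0 0.7 3.7
  endloop
 endfacet
 facet normal 0.498 0.176 -0.849
  outer loop
   vertex 3.3 2.8 0.3
   vertex 3.8 3.8 0.8
   vertex 3.9 1.1 0.3
  endloop
 endfacet
 facet normal -0.404 -0.143 -0.903
  outer loop
   vertex 3.3 2.8 0.3
   vertex 3.9 1.1 0.3
   vertex 0.7 3.2 1.4
  endloop
 endfacet
 facet normal -0.262 0.761 -0.593
  outer loop
   vertex 2.8 3.3 0.6
   vertex 0.7 3.2 1.4
   vertex 3.8 3.8 0.8
  endloop
 endfacet
 facet normal -0.059 0.470 -0.881
  outer loop
   vertex 2.8 3.3 0.6
   vertex 3.8 3.8 0.8
   vertex 3.3 2.8 0.3
  endloop
 endfacet
 facet normal -0.357 0.191 -0.914
  outer loop
   vertex 2.8 3.3 0.6
   vertex 3.3 2.8 0.3
   vertex 0.7 3.2 1.4
  endloop
 endfacet
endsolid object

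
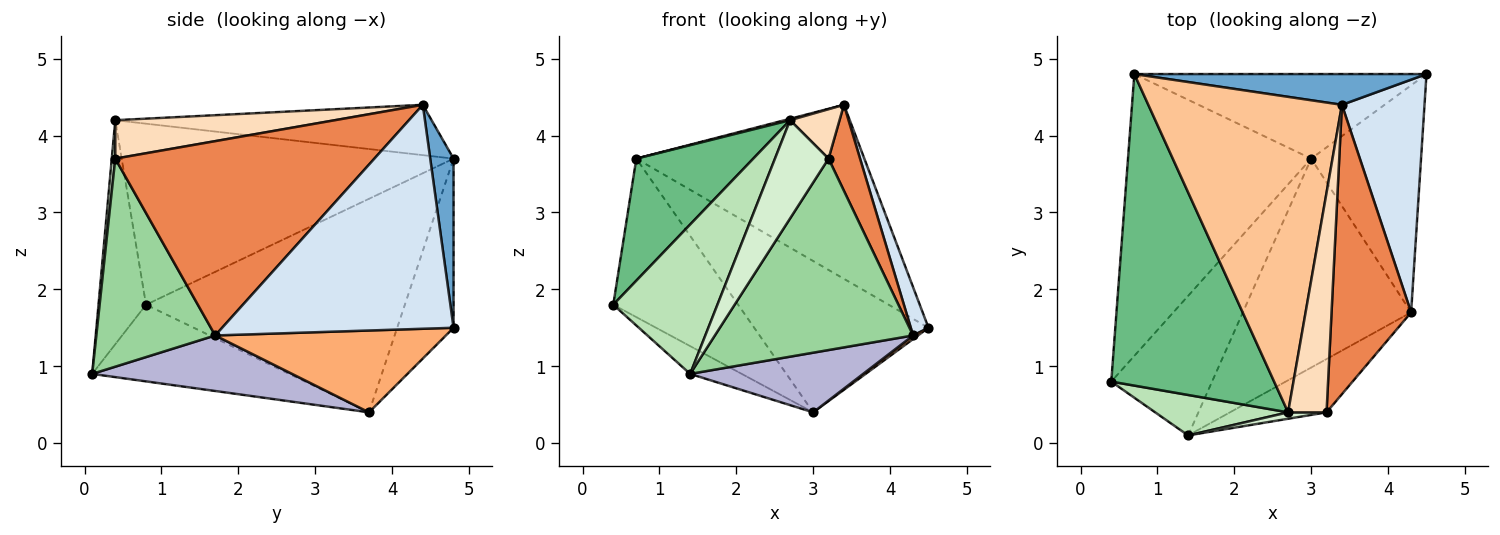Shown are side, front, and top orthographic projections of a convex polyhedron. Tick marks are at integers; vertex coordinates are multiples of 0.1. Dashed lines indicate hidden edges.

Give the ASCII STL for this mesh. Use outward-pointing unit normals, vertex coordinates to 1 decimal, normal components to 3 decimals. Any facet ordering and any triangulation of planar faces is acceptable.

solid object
 facet normal 0.100 0.980 0.173
  outer loop
   vertex 3.4 4.4 4.4
   vertex 4.5 4.8 1.5
   vertex 0.7 4.8 3.7
  endloop
 endfacet
 facet normal -0.713 0.344 -0.611
  outer loop
   vertex 3.0 3.7 0.4
   vertex 0.4 0.8 1.8
   vertex 0.7 4.8 3.7
  endloop
 endfacet
 facet normal -0.272 0.840 -0.469
  outer loop
   vertex 3.0 3.7 0.4
   vertex 0.7 4.8 3.7
   vertex 4.5 4.8 1.5
  endloop
 endfacet
 facet normal 0.936 -0.072 0.345
  outer loop
   vertex 4.3 1.7 1.4
   vertex 4.5 4.8 1.5
   vertex 3.4 4.4 4.4
  endloop
 endfacet
 facet normal 0.920 -0.112 0.377
  outer loop
   vertex 4.3 1.7 1.4
   vertex 3.4 4.4 4.4
   vertex 3.2 0.4 3.7
  endloop
 endfacet
 facet normal 0.597 -0.013 -0.802
  outer loop
   vertex 4.3 1.7 1.4
   vertex 3.0 3.7 0.4
   vertex 4.5 4.8 1.5
  endloop
 endfacet
 facet normal -0.252 -0.004 0.968
  outer loop
   vertex 2.7 0.4 4.2
   vertex 3.4 4.4 4.4
   vertex 0.7 4.8 3.7
  endloop
 endfacet
 facet normal 0.698 -0.157 0.698
  outer loop
   vertex 2.7 0.4 4.2
   vertex 3.2 0.4 3.7
   vertex 3.4 4.4 4.4
  endloop
 endfacet
 facet normal -0.719 -0.253 0.647
  outer loop
   vertex 2.7 0.4 4.2
   vertex 0.7 4.8 3.7
   vertex 0.4 0.8 1.8
  endloop
 endfacet
 facet normal 0.500 -0.834 -0.232
  outer loop
   vertex 1.4 0.1 0.9
   vertex 4.3 1.7 1.4
   vertex 3.2 0.4 3.7
  endloop
 endfacet
 facet normal -0.403 -0.883 0.239
  outer loop
   vertex 1.4 0.1 0.9
   vertex 2.7 0.4 4.2
   vertex 0.4 0.8 1.8
  endloop
 endfacet
 facet normal 0.065 -0.996 0.065
  outer loop
   vertex 1.4 0.1 0.9
   vertex 3.2 0.4 3.7
   vertex 2.7 0.4 4.2
  endloop
 endfacet
 facet normal -0.598 0.157 -0.786
  outer loop
   vertex 1.4 0.1 0.9
   vertex 0.4 0.8 1.8
   vertex 3.0 3.7 0.4
  endloop
 endfacet
 facet normal 0.302 -0.262 -0.917
  outer loop
   vertex 1.4 0.1 0.9
   vertex 3.0 3.7 0.4
   vertex 4.3 1.7 1.4
  endloop
 endfacet
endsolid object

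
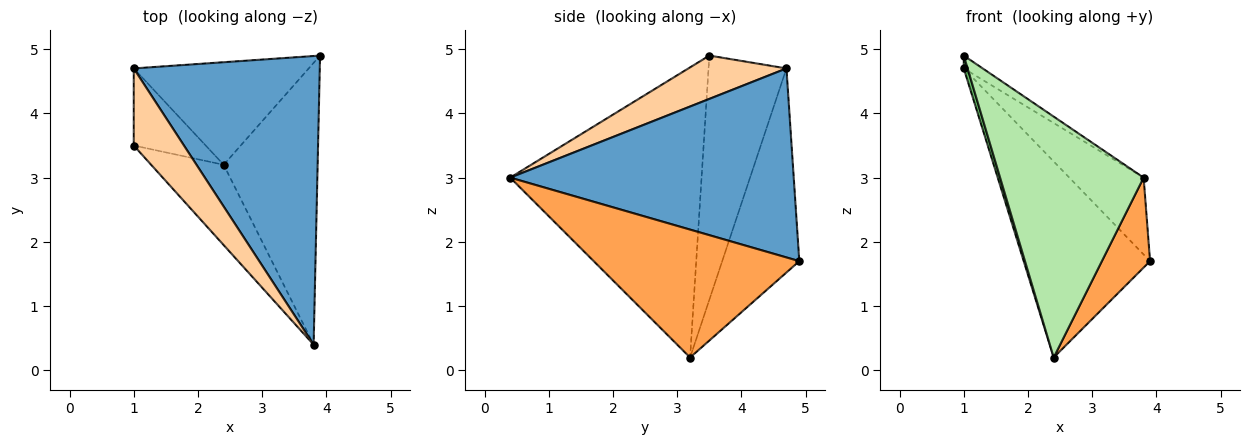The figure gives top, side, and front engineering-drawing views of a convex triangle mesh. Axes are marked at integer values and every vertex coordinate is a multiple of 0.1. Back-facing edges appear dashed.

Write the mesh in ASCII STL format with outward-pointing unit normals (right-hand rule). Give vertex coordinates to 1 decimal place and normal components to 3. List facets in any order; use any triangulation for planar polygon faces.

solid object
 facet normal 0.701 0.184 0.690
  outer loop
   vertex 3.8 0.4 3.0
   vertex 3.9 4.9 1.7
   vertex 1.0 4.7 4.7
  endloop
 endfacet
 facet normal -0.476 0.779 -0.408
  outer loop
   vertex 2.4 3.2 0.2
   vertex 1.0 4.7 4.7
   vertex 3.9 4.9 1.7
  endloop
 endfacet
 facet normal 0.792 -0.186 -0.582
  outer loop
   vertex 2.4 3.2 0.2
   vertex 3.9 4.9 1.7
   vertex 3.8 0.4 3.0
  endloop
 endfacet
 facet normal 0.648 0.125 0.751
  outer loop
   vertex 1.0 3.5 4.9
   vertex 3.8 0.4 3.0
   vertex 1.0 4.7 4.7
  endloop
 endfacet
 facet normal -0.958 -0.047 -0.282
  outer loop
   vertex 1.0 3.5 4.9
   vertex 1.0 4.7 4.7
   vertex 2.4 3.2 0.2
  endloop
 endfacet
 facet normal -0.784 -0.588 -0.196
  outer loop
   vertex 1.0 3.5 4.9
   vertex 2.4 3.2 0.2
   vertex 3.8 0.4 3.0
  endloop
 endfacet
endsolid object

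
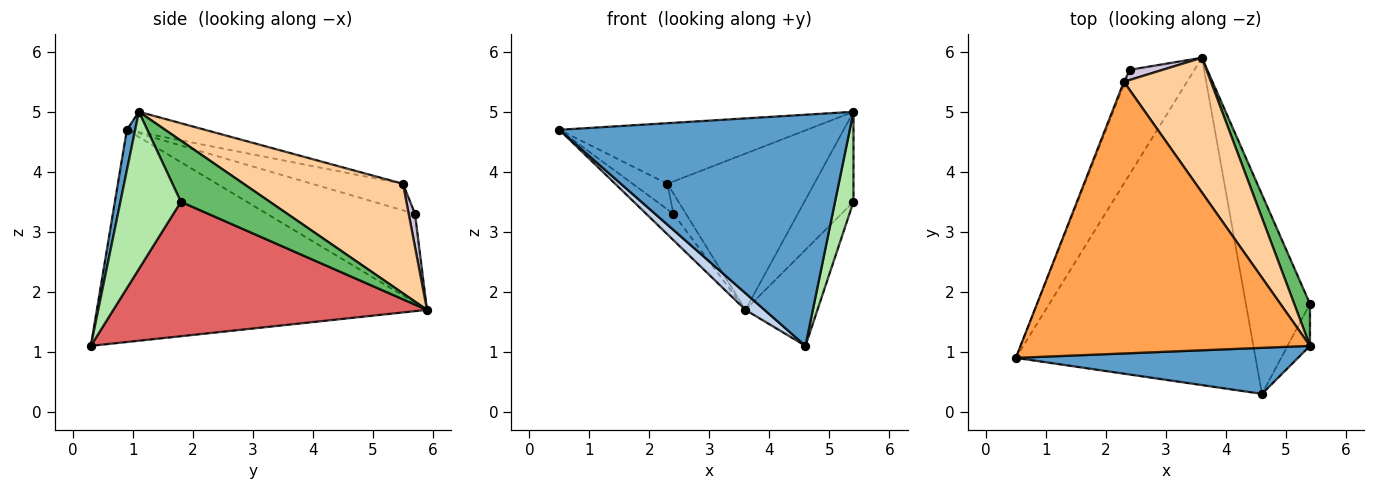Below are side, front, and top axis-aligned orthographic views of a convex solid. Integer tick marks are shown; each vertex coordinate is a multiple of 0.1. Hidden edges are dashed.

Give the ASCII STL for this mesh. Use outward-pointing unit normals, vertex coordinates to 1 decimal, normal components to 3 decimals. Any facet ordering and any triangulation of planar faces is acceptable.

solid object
 facet normal 0.028 -0.980 0.195
  outer loop
   vertex 4.6 0.3 1.1
   vertex 5.4 1.1 5.0
   vertex 0.5 0.9 4.7
  endloop
 endfacet
 facet normal -0.662 -0.038 -0.748
  outer loop
   vertex 4.6 0.3 1.1
   vertex 0.5 0.9 4.7
   vertex 3.6 5.9 1.7
  endloop
 endfacet
 facet normal -0.068 0.217 0.974
  outer loop
   vertex 2.3 5.5 3.8
   vertex 0.5 0.9 4.7
   vertex 5.4 1.1 5.0
  endloop
 endfacet
 facet normal 0.635 0.585 0.505
  outer loop
   vertex 2.3 5.5 3.8
   vertex 5.4 1.1 5.0
   vertex 3.6 5.9 1.7
  endloop
 endfacet
 facet normal 0.854 0.472 0.220
  outer loop
   vertex 5.4 1.8 3.5
   vertex 3.6 5.9 1.7
   vertex 5.4 1.1 5.0
  endloop
 endfacet
 facet normal 0.948 -0.289 -0.135
  outer loop
   vertex 5.4 1.8 3.5
   vertex 5.4 1.1 5.0
   vertex 4.6 0.3 1.1
  endloop
 endfacet
 facet normal 0.884 0.203 -0.421
  outer loop
   vertex 5.4 1.8 3.5
   vertex 4.6 0.3 1.1
   vertex 3.6 5.9 1.7
  endloop
 endfacet
 facet normal -0.800 0.147 -0.582
  outer loop
   vertex 2.4 5.7 3.3
   vertex 3.6 5.9 1.7
   vertex 0.5 0.9 4.7
  endloop
 endfacet
 facet normal -0.933 0.357 -0.044
  outer loop
   vertex 2.4 5.7 3.3
   vertex 0.5 0.9 4.7
   vertex 2.3 5.5 3.8
  endloop
 endfacet
 facet normal 0.408 0.816 0.408
  outer loop
   vertex 2.4 5.7 3.3
   vertex 2.3 5.5 3.8
   vertex 3.6 5.9 1.7
  endloop
 endfacet
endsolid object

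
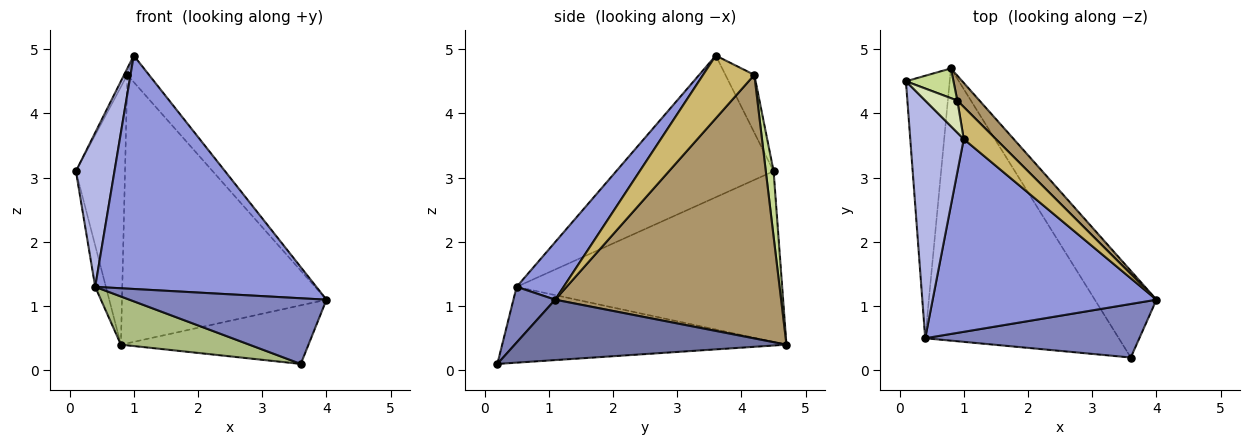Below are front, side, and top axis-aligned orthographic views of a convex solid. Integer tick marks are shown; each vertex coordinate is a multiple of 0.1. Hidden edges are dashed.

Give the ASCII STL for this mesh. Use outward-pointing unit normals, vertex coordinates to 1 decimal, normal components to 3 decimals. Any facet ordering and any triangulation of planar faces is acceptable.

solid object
 facet normal 0.630 0.435 -0.643
  outer loop
   vertex 0.8 4.7 0.4
   vertex 4.0 1.1 1.1
   vertex 3.6 0.2 0.1
  endloop
 endfacet
 facet normal 0.162 -0.765 0.624
  outer loop
   vertex 0.4 0.5 1.3
   vertex 3.6 0.2 0.1
   vertex 4.0 1.1 1.1
  endloop
 endfacet
 facet normal 0.162 -0.761 0.628
  outer loop
   vertex 0.4 0.5 1.3
   vertex 4.0 1.1 1.1
   vertex 1.0 3.6 4.9
  endloop
 endfacet
 facet normal -0.912 -0.223 0.344
  outer loop
   vertex 0.4 0.5 1.3
   vertex 1.0 3.6 4.9
   vertex 0.1 4.5 3.1
  endloop
 endfacet
 facet normal -0.968 0.039 -0.248
  outer loop
   vertex 0.4 0.5 1.3
   vertex 0.1 4.5 3.1
   vertex 0.8 4.7 0.4
  endloop
 endfacet
 facet normal -0.360 -0.163 -0.919
  outer loop
   vertex 0.4 0.5 1.3
   vertex 0.8 4.7 0.4
   vertex 3.6 0.2 0.1
  endloop
 endfacet
 facet normal 0.156 0.981 0.113
  outer loop
   vertex 0.9 4.2 4.6
   vertex 0.8 4.7 0.4
   vertex 0.1 4.5 3.1
  endloop
 endfacet
 facet normal -0.870 0.097 0.483
  outer loop
   vertex 0.9 4.2 4.6
   vertex 0.1 4.5 3.1
   vertex 1.0 3.6 4.9
  endloop
 endfacet
 facet normal 0.740 0.670 0.062
  outer loop
   vertex 0.9 4.2 4.6
   vertex 4.0 1.1 1.1
   vertex 0.8 4.7 0.4
  endloop
 endfacet
 facet normal 0.833 0.352 0.426
  outer loop
   vertex 0.9 4.2 4.6
   vertex 1.0 3.6 4.9
   vertex 4.0 1.1 1.1
  endloop
 endfacet
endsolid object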